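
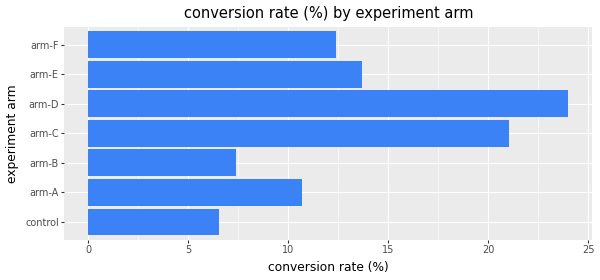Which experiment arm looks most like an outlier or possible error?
arm-D

arm-D ≈ 24; the rest sit between ≈ 6 and ≈ 22.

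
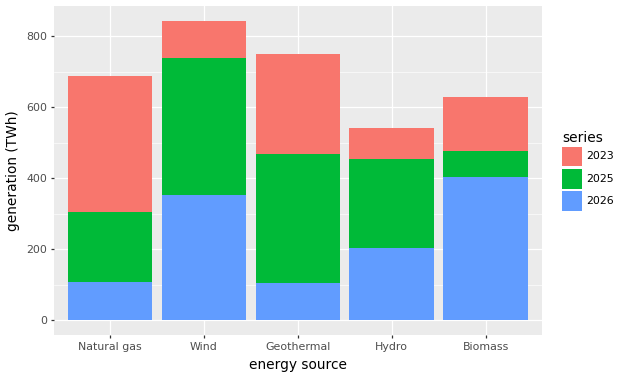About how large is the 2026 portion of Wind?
≈ 400

2026 top ≈ 400, bottom ≈ 0; segment ≈ 400.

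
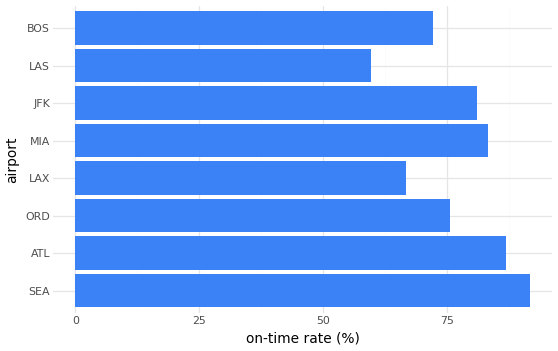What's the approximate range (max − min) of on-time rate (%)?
Max SEA ≈ 90, min LAS ≈ 60; range ≈ 30.

≈ 30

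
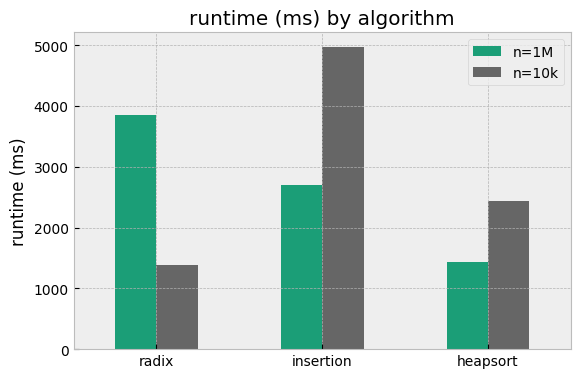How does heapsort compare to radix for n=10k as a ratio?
heapsort ≈ 2500, radix ≈ 1500; 2500/1500 ≈ 1.67.

≈ 1.67×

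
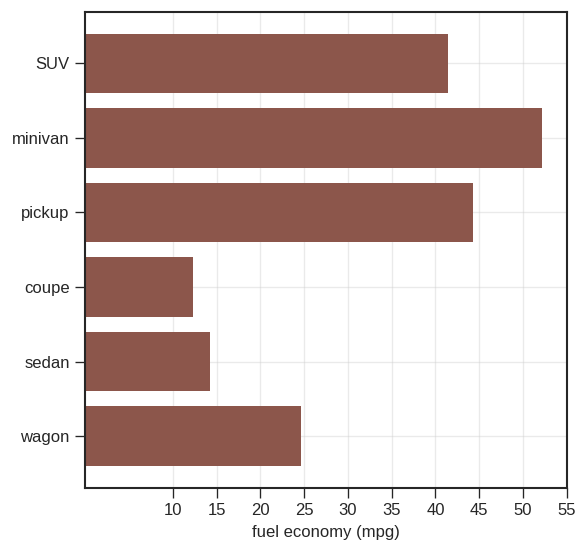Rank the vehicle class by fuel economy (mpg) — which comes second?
pickup

Top 3: minivan ≈ 50, pickup ≈ 45, SUV ≈ 40.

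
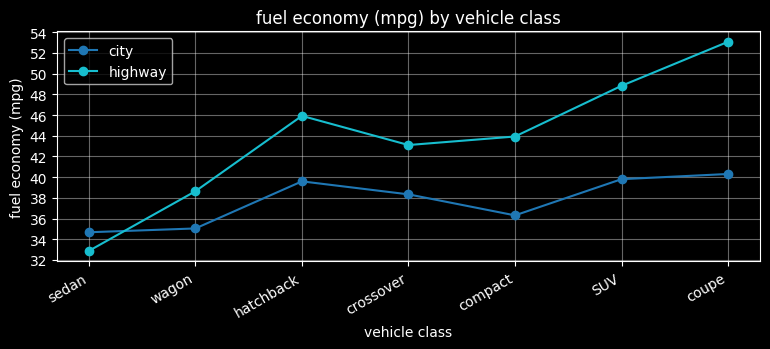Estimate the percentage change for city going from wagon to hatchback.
≈ +11.1%

wagon ≈ 36, hatchback ≈ 40; (40 − 36) / 36 ≈ +11.1%.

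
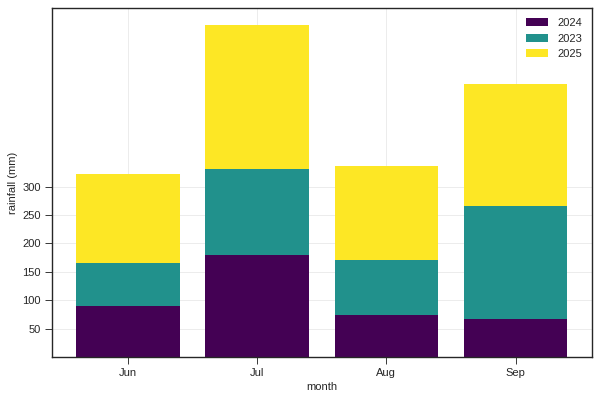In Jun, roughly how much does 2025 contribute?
2025 top ≈ 300, bottom ≈ 150; segment ≈ 150.

≈ 150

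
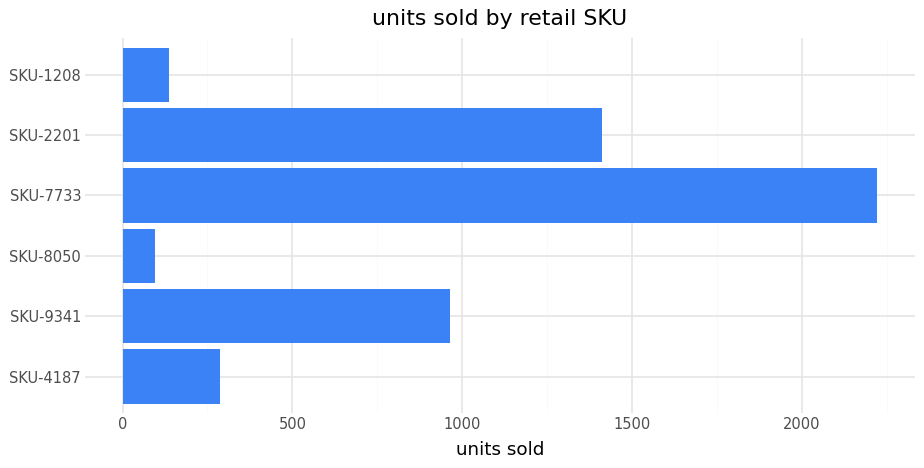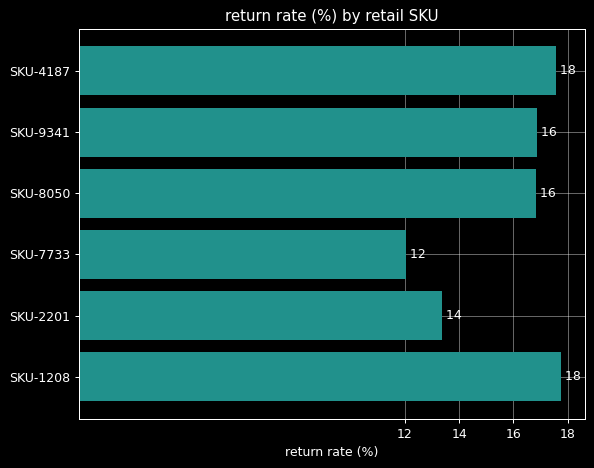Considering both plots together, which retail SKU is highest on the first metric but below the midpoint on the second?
Chart 2 median return rate (%) ≈ 16; below-median retail SKUs: SKU-8050, SKU-7733, SKU-2201. Among those, SKU-7733 has the highest units sold (≈ 2000).

SKU-7733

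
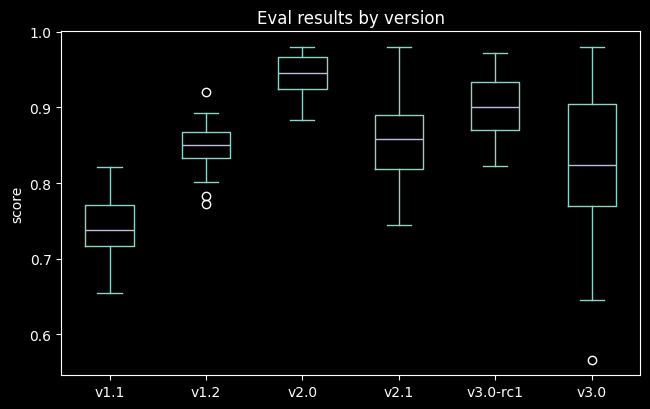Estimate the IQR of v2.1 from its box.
Q3 ≈ 0.90, Q1 ≈ 0.82; IQR ≈ 0.08.

≈ 0.08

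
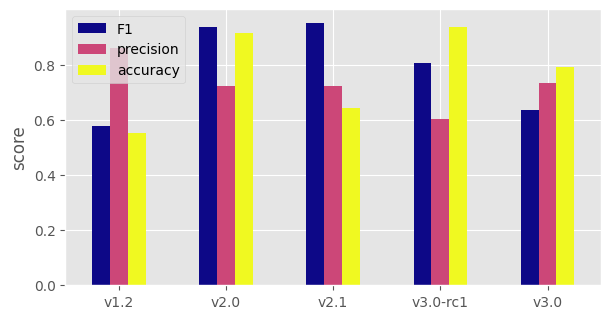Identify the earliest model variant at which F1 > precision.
v1.2: F1 ≈ 0.6 vs precision ≈ 0.9 (not yet); v2.0: F1 ≈ 0.9 vs precision ≈ 0.7 (first crossover).

v2.0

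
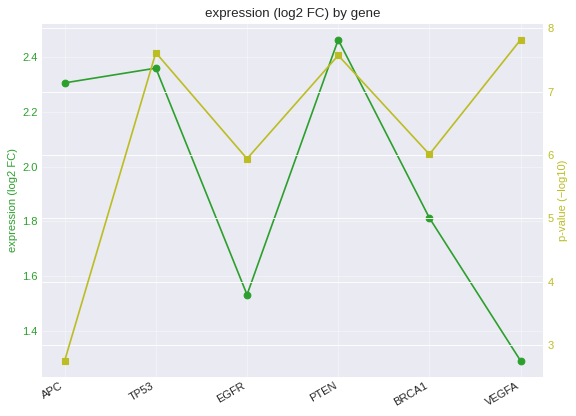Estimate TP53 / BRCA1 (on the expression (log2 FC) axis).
≈ 1.33×

TP53 ≈ 2.4, BRCA1 ≈ 1.8; 2.4/1.8 ≈ 1.33.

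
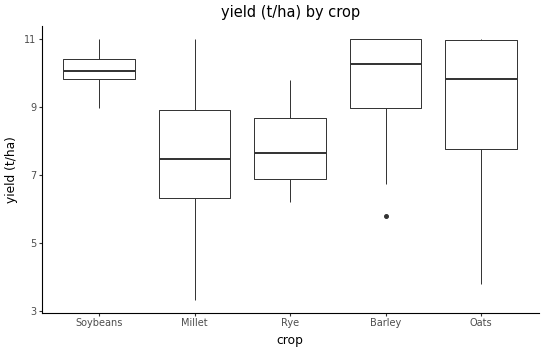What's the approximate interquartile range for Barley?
Q3 ≈ 11.0, Q1 ≈ 9.0; IQR ≈ 2.0.

≈ 2.0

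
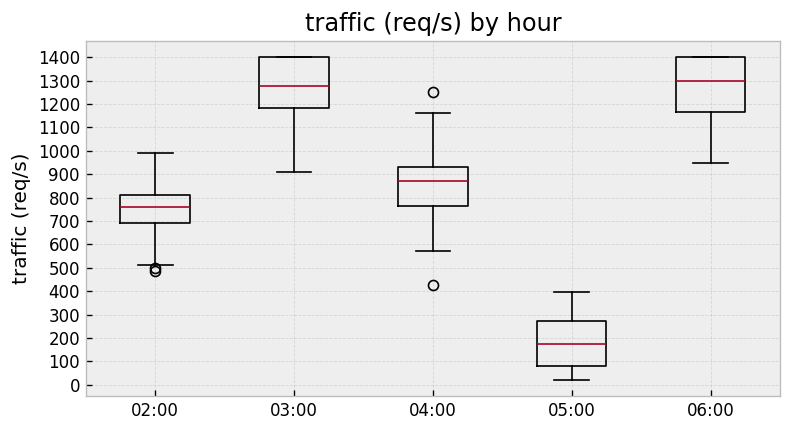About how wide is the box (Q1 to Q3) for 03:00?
Q3 ≈ 1400, Q1 ≈ 1200; IQR ≈ 200.

≈ 200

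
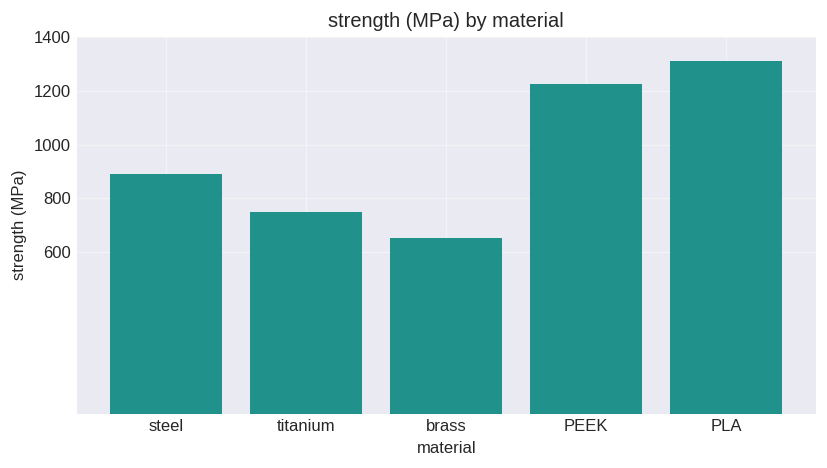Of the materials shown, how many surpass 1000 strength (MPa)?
2

Above 1000: PEEK, PLA.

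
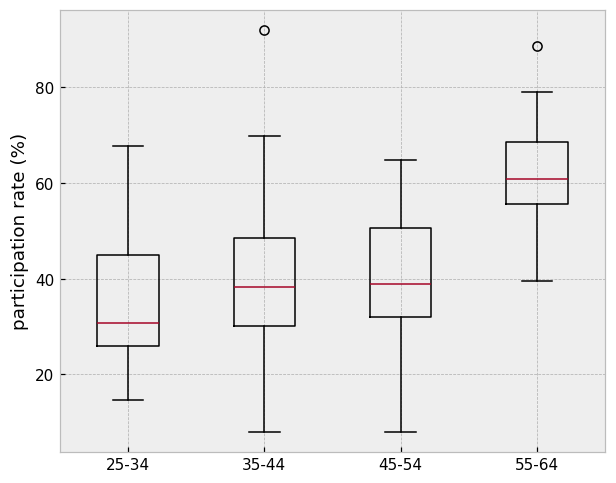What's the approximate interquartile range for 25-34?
Q3 ≈ 45, Q1 ≈ 25; IQR ≈ 20.

≈ 20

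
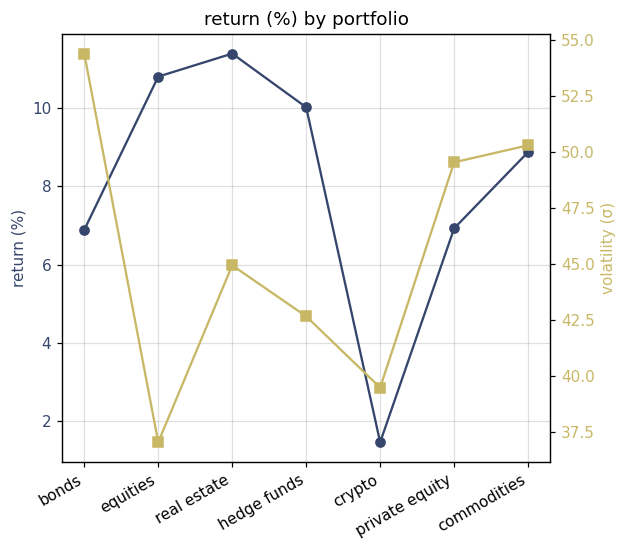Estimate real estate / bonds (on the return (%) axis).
≈ 1.57×

real estate ≈ 11, bonds ≈ 7; 11/7 ≈ 1.57.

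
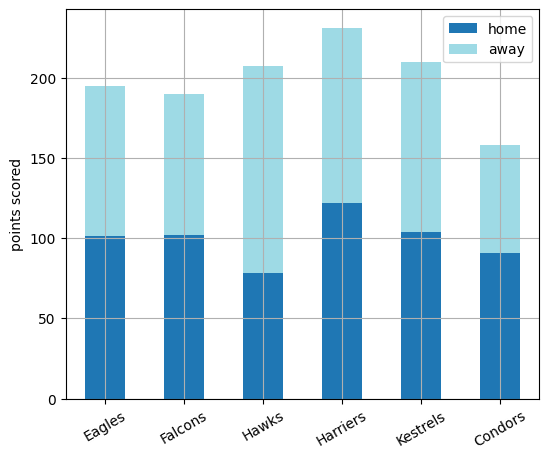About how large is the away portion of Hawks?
≈ 120

away top ≈ 200, bottom ≈ 80; segment ≈ 120.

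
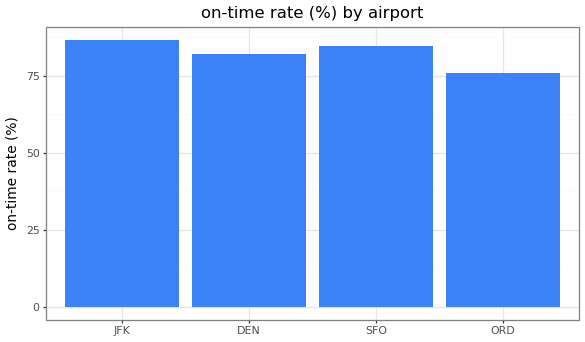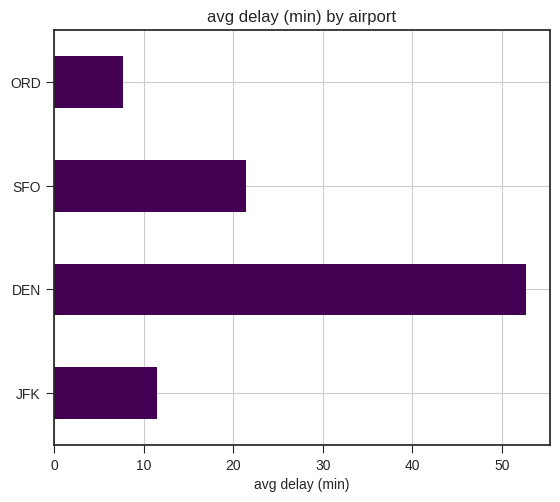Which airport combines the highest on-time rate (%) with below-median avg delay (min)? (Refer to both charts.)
Chart 2 median avg delay (min) ≈ 15; below-median airports: JFK, ORD. Among those, JFK has the highest on-time rate (%) (≈ 90).

JFK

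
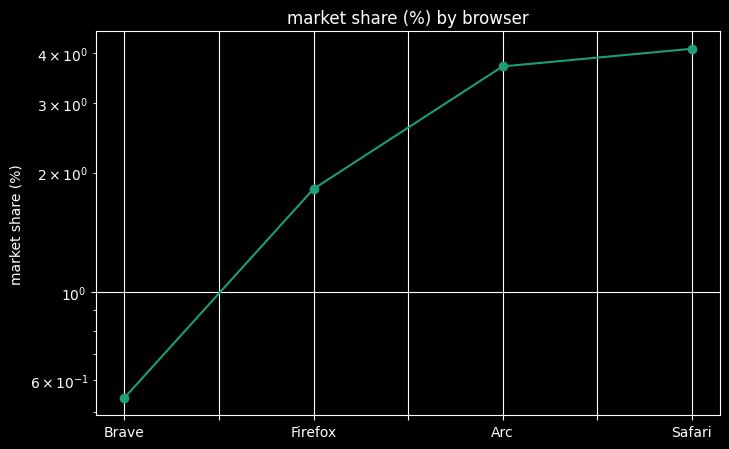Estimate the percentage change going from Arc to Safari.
Arc ≈ 3.5, Safari ≈ 4.0; (4.0 − 3.5) / 3.5 ≈ +14.3%.

≈ +14.3%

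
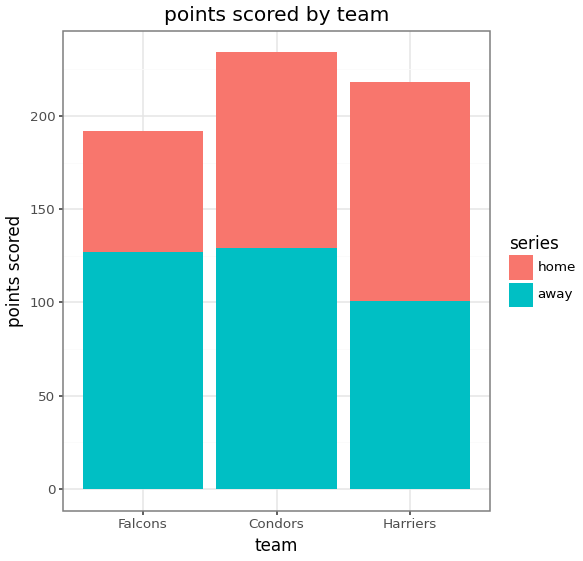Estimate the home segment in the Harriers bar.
≈ 120

home top ≈ 220, bottom ≈ 100; segment ≈ 120.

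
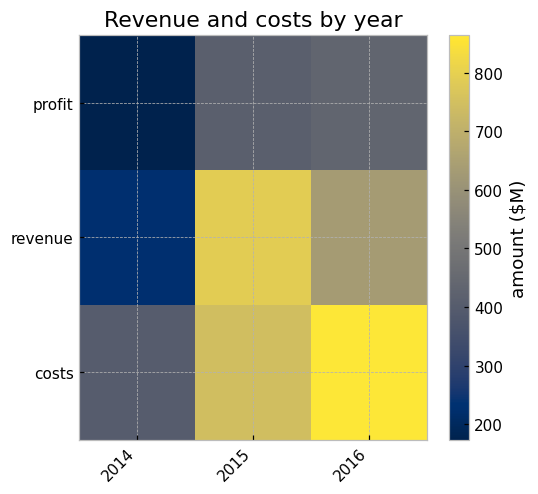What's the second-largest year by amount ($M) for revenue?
2016

Top 3 for revenue: 2015 ≈ 800, 2016 ≈ 600, 2014 ≈ 200.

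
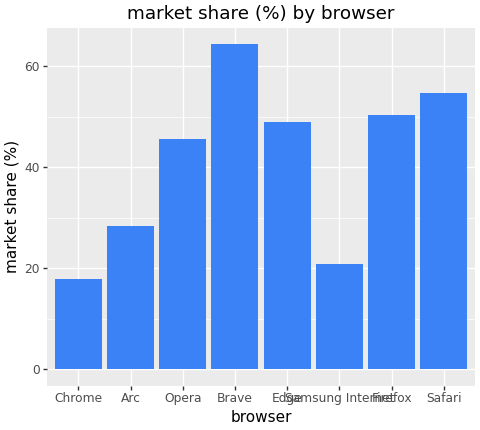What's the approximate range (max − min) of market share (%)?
≈ 40

Max Brave ≈ 60, min Chrome ≈ 20; range ≈ 40.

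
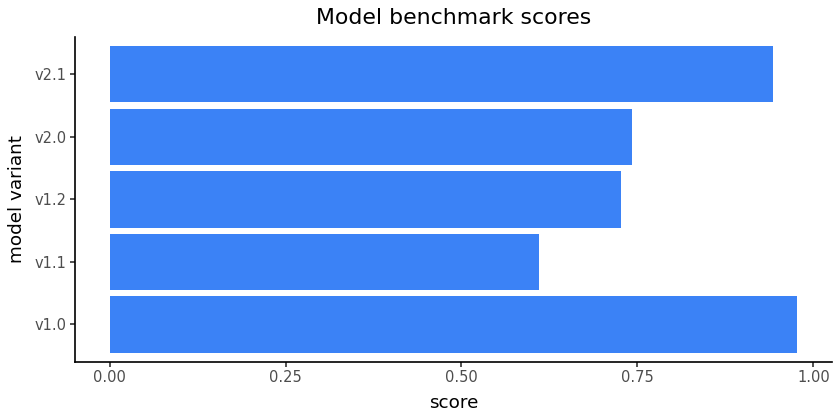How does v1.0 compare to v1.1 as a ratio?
v1.0 ≈ 1.0, v1.1 ≈ 0.6; 1.0/0.6 ≈ 1.67.

≈ 1.67×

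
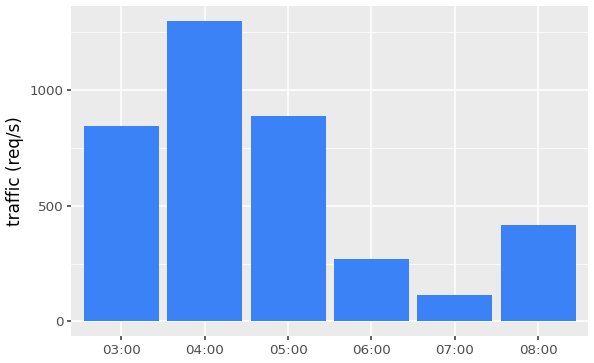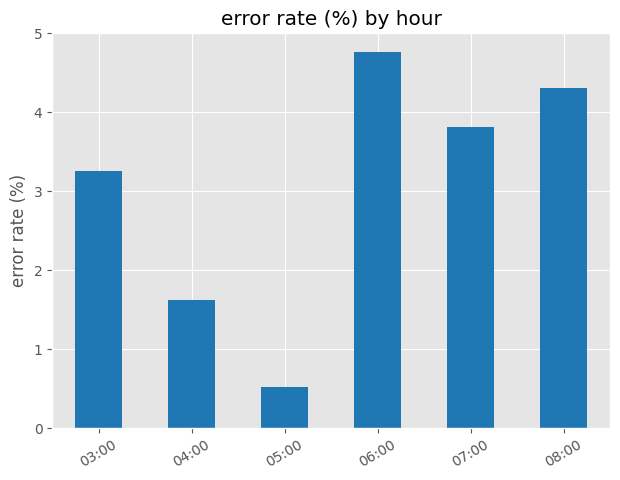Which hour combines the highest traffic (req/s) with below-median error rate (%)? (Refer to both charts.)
Chart 2 median error rate (%) ≈ 3.5; below-median hours: 03:00, 04:00, 05:00. Among those, 04:00 has the highest traffic (req/s) (≈ 1200).

04:00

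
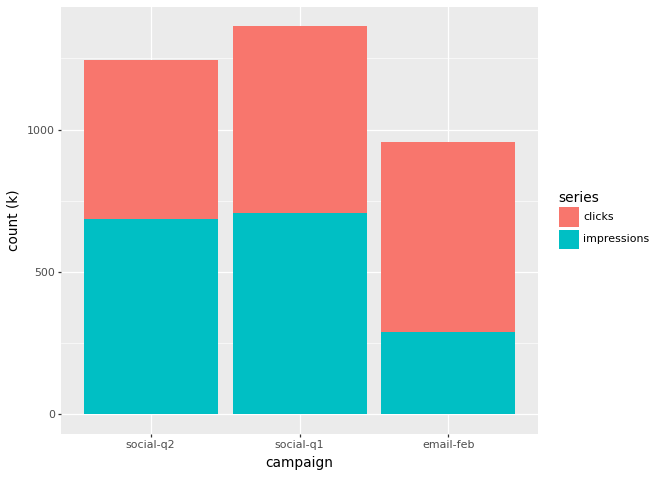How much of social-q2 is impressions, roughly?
impressions top ≈ 600, bottom ≈ 0; segment ≈ 600.

≈ 600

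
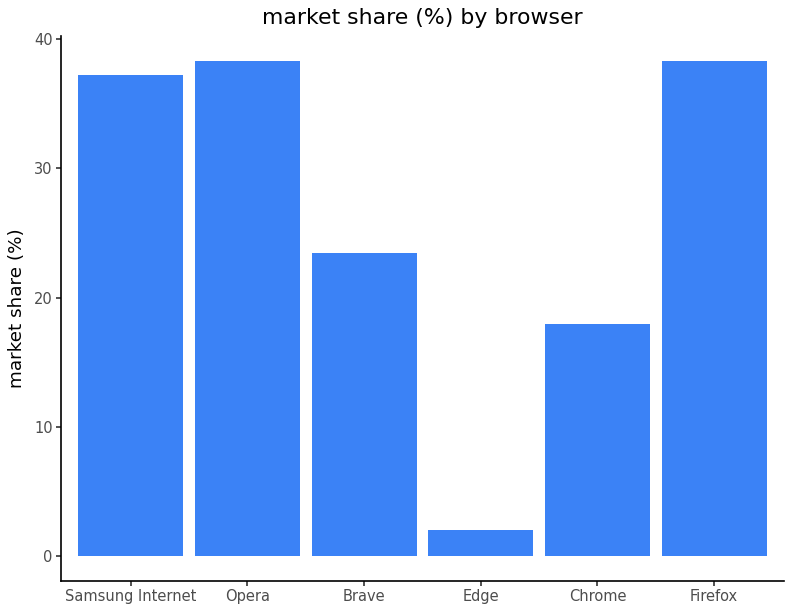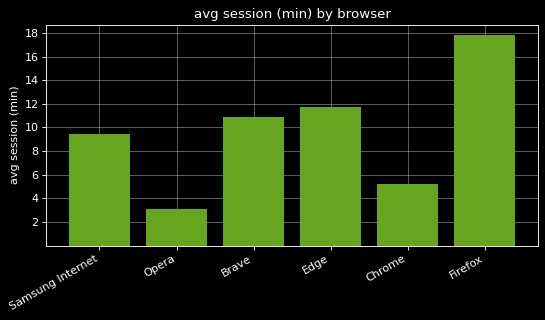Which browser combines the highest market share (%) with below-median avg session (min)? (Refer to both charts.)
Opera

Chart 2 median avg session (min) ≈ 10; below-median browsers: Samsung Internet, Opera, Chrome. Among those, Opera has the highest market share (%) (≈ 40).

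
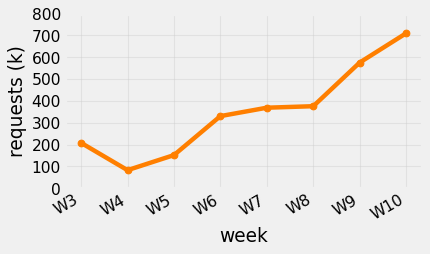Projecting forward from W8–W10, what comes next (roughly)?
≈ 850

Last three: 400, 600, 700 → slope ≈ 150/step → next ≈ 850.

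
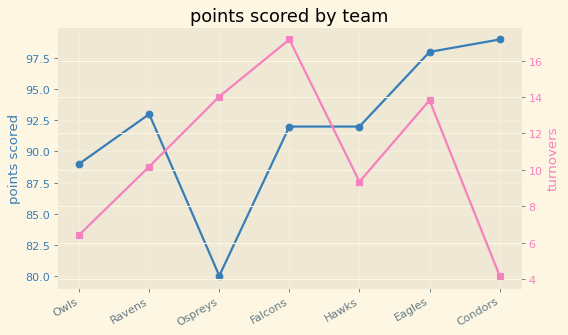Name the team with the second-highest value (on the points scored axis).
Top 3 (on the points scored axis): Condors ≈ 100, Eagles ≈ 98, Ravens ≈ 92.

Eagles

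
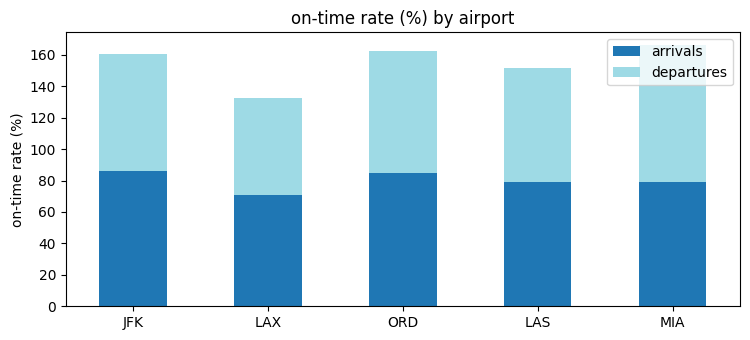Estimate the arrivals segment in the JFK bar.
≈ 80

arrivals top ≈ 80, bottom ≈ 0; segment ≈ 80.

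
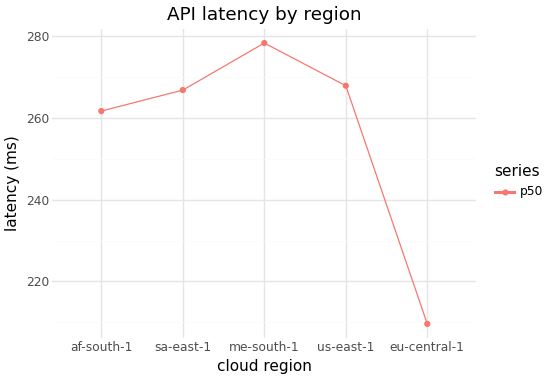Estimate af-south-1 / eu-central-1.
≈ 1.24×

af-south-1 ≈ 260, eu-central-1 ≈ 210; 260/210 ≈ 1.24.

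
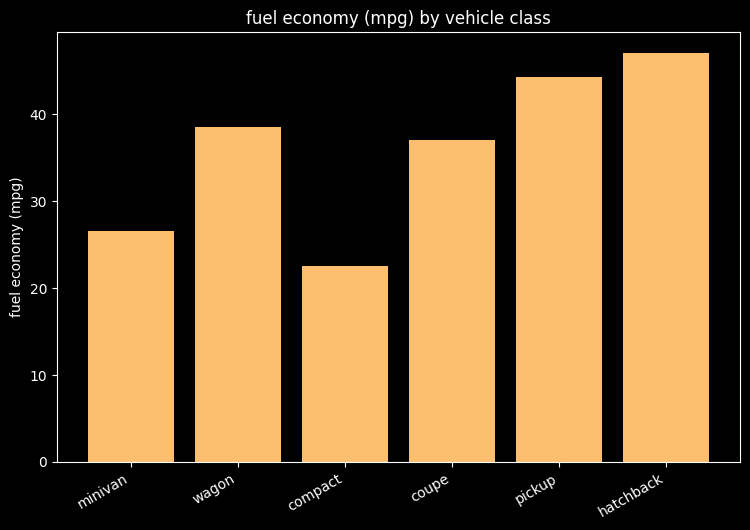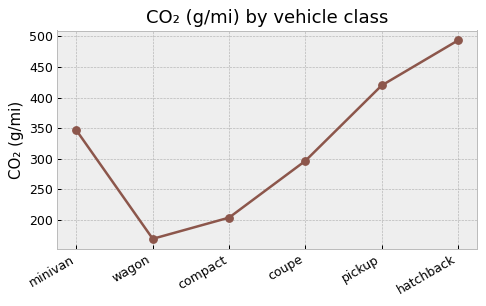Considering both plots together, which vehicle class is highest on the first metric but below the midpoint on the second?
wagon

Chart 2 median CO₂ (g/mi) ≈ 300; below-median vehicle classes: wagon, compact, coupe. Among those, wagon has the highest fuel economy (mpg) (≈ 40).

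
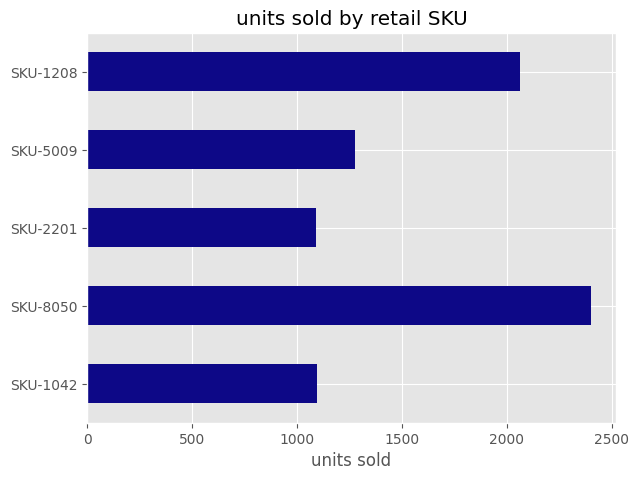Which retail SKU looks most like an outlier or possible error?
SKU-8050

SKU-8050 ≈ 2400; the rest sit between ≈ 1000 and ≈ 2000.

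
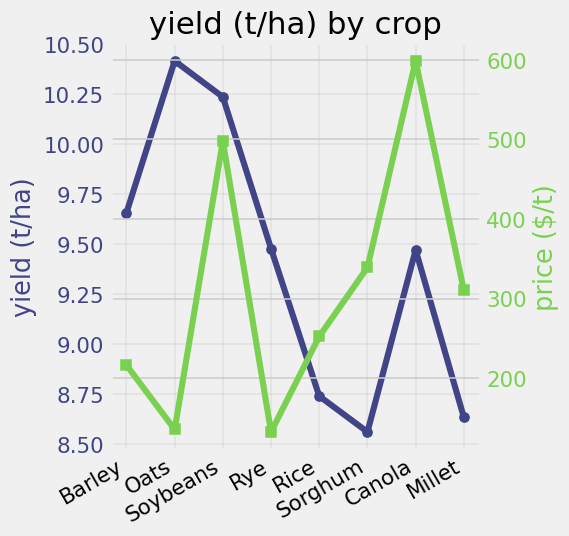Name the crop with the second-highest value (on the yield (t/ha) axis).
Soybeans

Top 3 (on the yield (t/ha) axis): Oats ≈ 10.4, Soybeans ≈ 10.2, Barley ≈ 9.6.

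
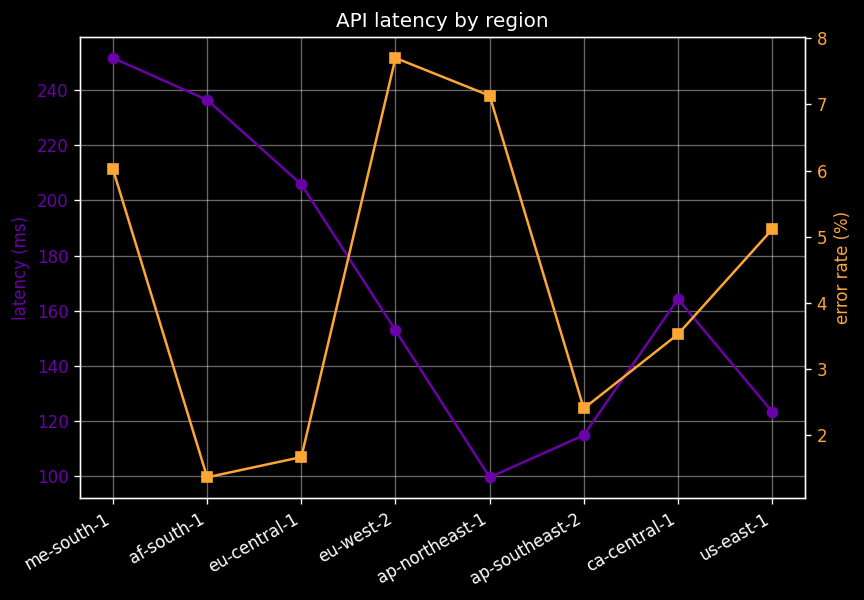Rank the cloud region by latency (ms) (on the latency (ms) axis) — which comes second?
Top 3 (on the latency (ms) axis): me-south-1 ≈ 260, af-south-1 ≈ 240, eu-central-1 ≈ 200.

af-south-1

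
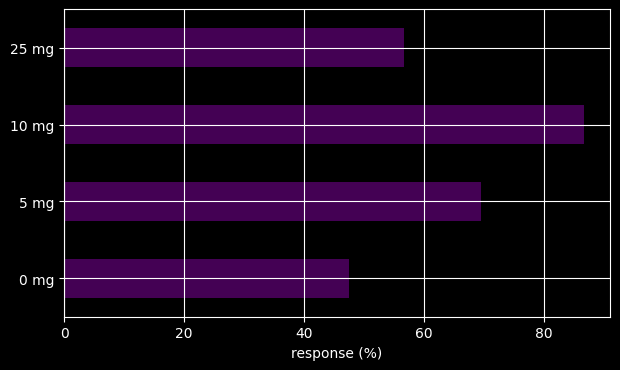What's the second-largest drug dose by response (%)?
Top 3: 10 mg ≈ 90, 5 mg ≈ 70, 25 mg ≈ 60.

5 mg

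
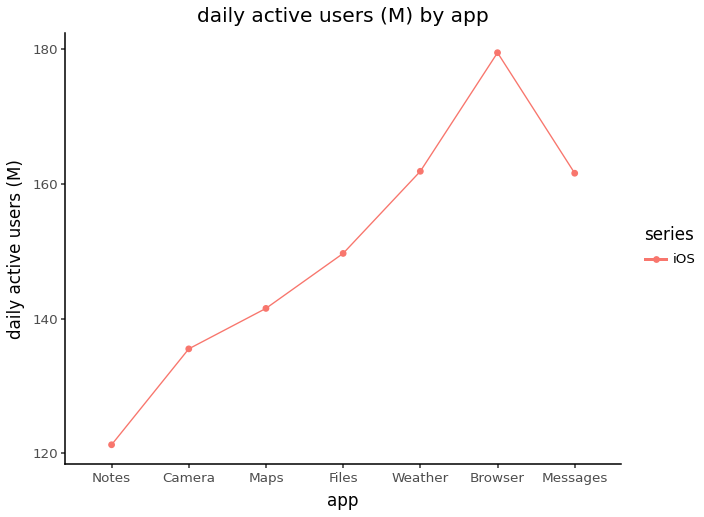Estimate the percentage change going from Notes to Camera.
≈ +12.5%

Notes ≈ 120, Camera ≈ 135; (135 − 120) / 120 ≈ +12.5%.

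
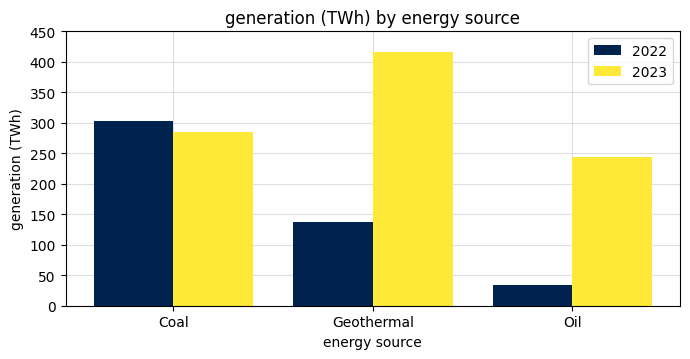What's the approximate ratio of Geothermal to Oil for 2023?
≈ 1.6×

Geothermal ≈ 400, Oil ≈ 250; 400/250 ≈ 1.6.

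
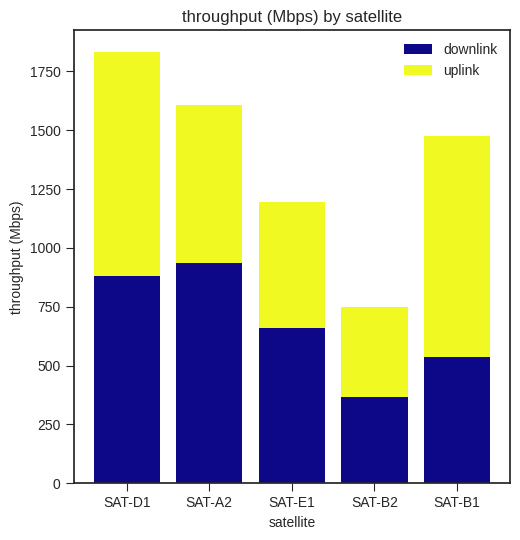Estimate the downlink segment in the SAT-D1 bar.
downlink top ≈ 800, bottom ≈ 0; segment ≈ 800.

≈ 800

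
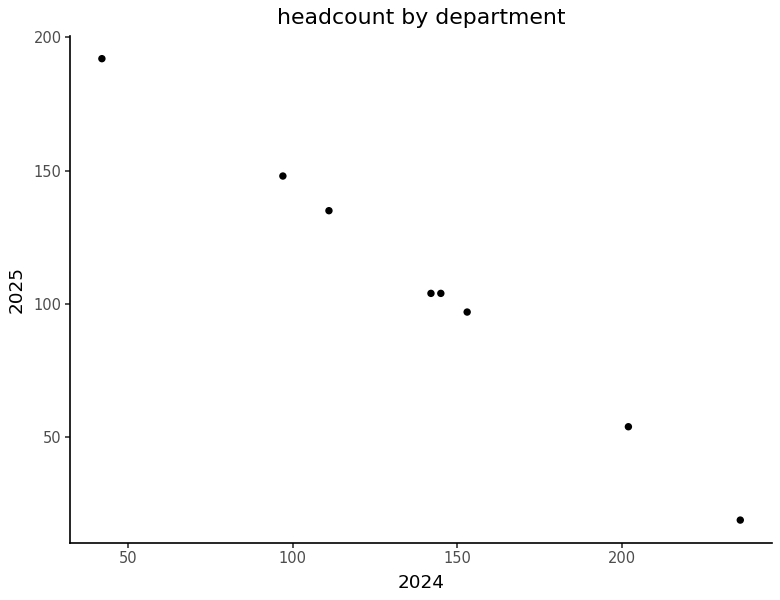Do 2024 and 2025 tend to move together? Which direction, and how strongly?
negative, strong

Points are negatively correlated; strong (|r| ≈ 1.0).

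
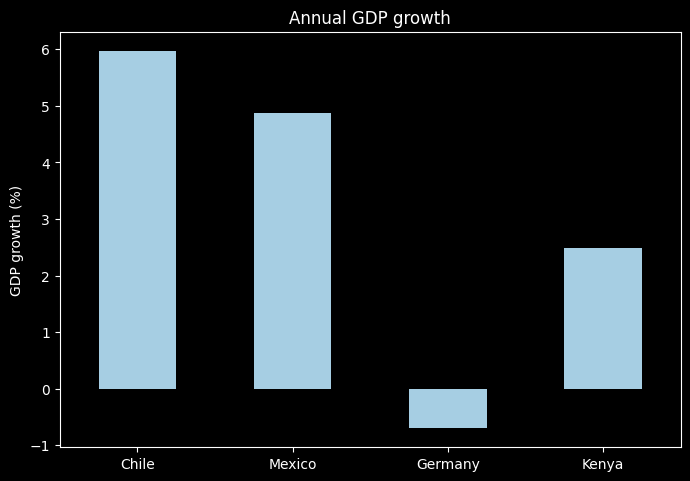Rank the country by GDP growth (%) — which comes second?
Mexico

Top 3: Chile ≈ 6, Mexico ≈ 5, Kenya ≈ 2.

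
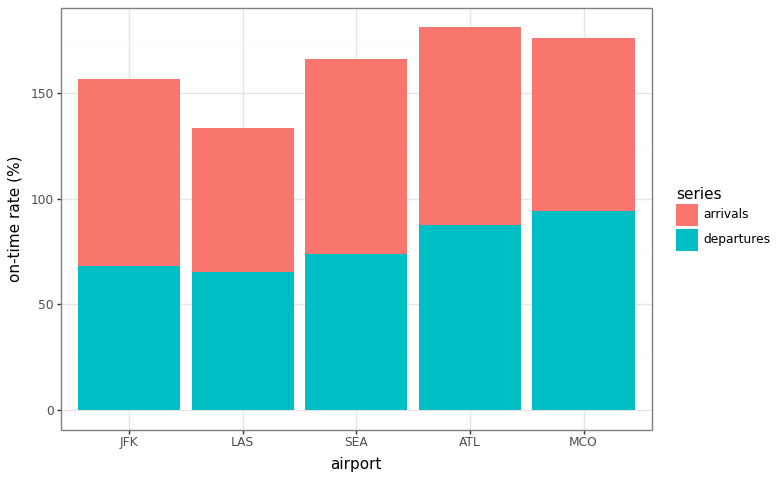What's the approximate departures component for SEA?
departures top ≈ 80, bottom ≈ 0; segment ≈ 80.

≈ 80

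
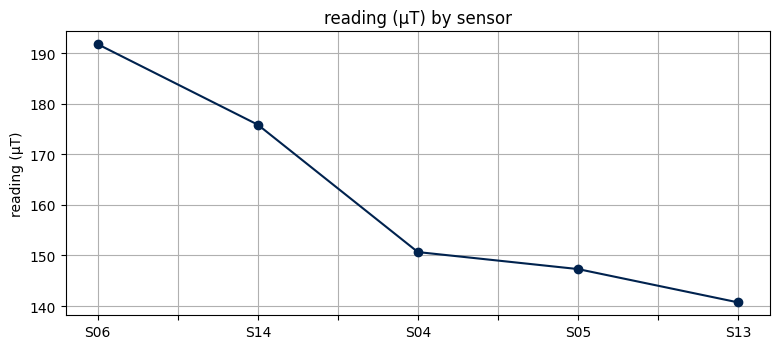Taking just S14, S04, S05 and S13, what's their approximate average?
≈ 152

(175 + 150 + 145 + 140) / 4 ≈ 152.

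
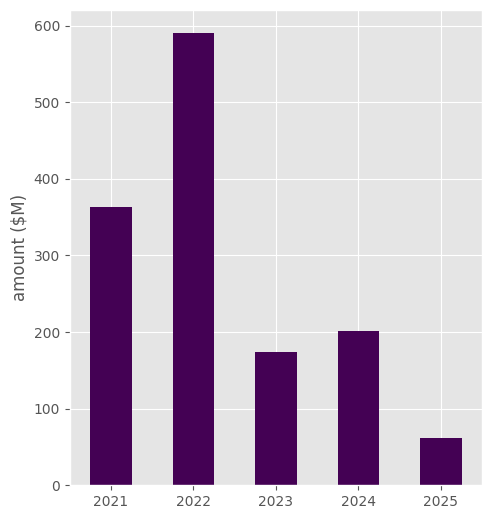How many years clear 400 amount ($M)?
Above 400: 2022.

1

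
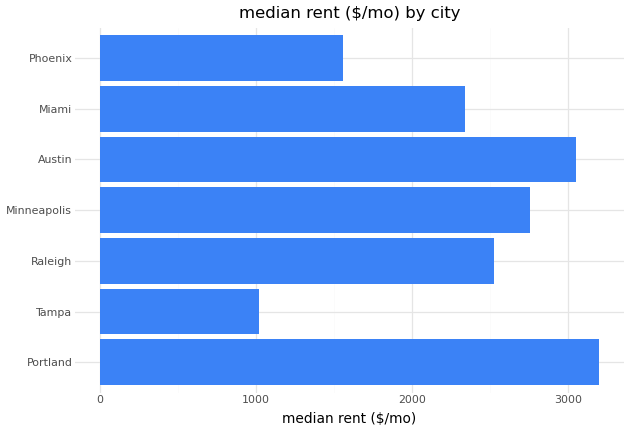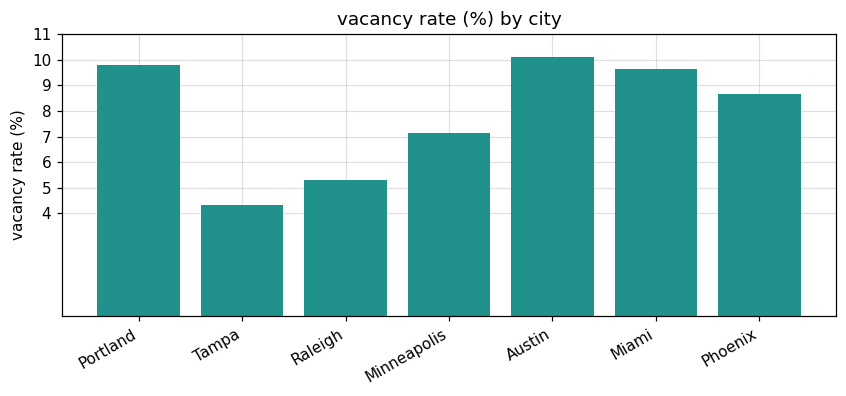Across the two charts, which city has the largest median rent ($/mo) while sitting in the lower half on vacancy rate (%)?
Chart 2 median vacancy rate (%) ≈ 9; below-median cities: Tampa, Raleigh, Minneapolis. Among those, Minneapolis has the highest median rent ($/mo) (≈ 3000).

Minneapolis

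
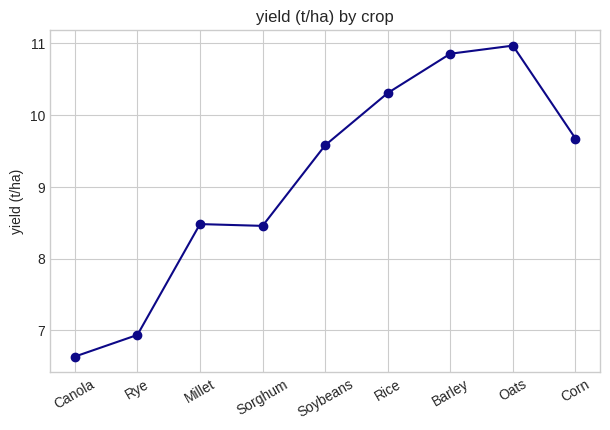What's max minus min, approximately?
Max Oats ≈ 11.0, min Canola ≈ 6.5; range ≈ 4.5.

≈ 4.5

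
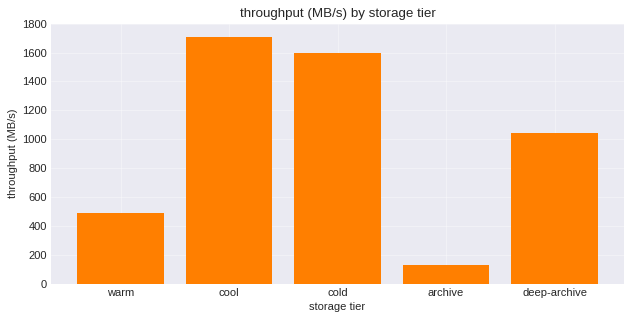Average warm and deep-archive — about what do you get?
≈ 700

(400 + 1000) / 2 ≈ 700.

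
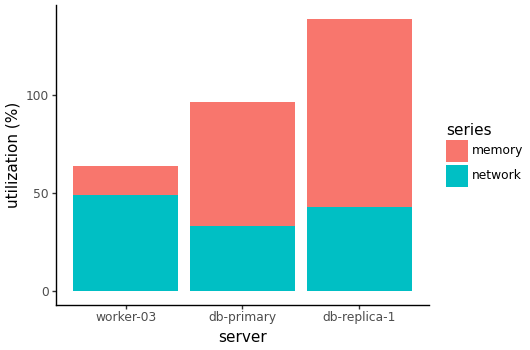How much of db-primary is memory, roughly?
memory top ≈ 100, bottom ≈ 40; segment ≈ 60.

≈ 60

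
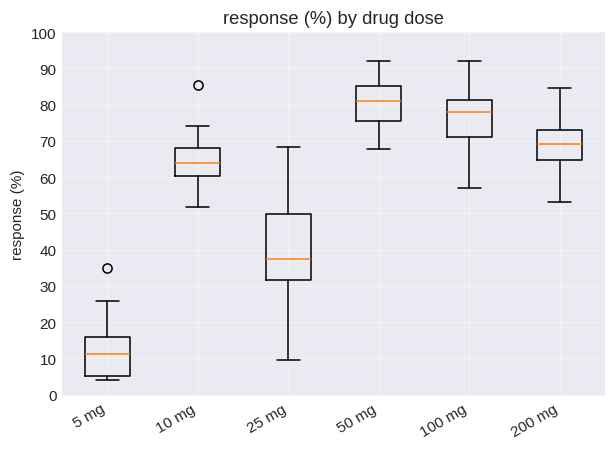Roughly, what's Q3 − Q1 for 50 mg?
Q3 ≈ 90, Q1 ≈ 80; IQR ≈ 10.

≈ 10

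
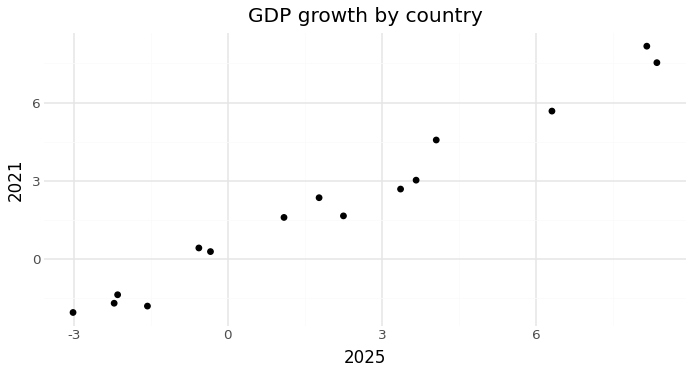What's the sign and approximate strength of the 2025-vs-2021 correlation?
positive, strong

Points are positively correlated; strong (|r| ≈ 1.0).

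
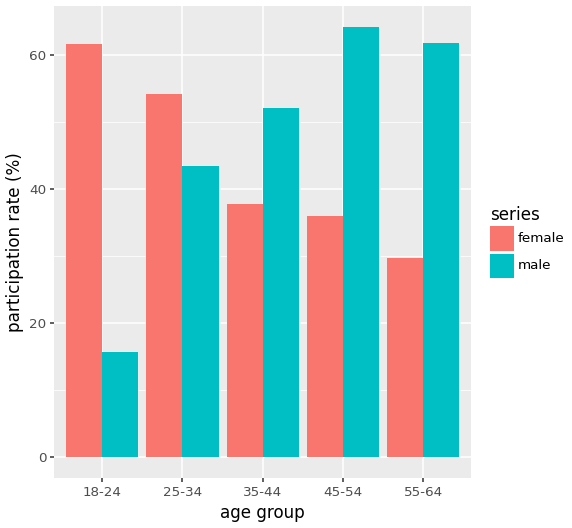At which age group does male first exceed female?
35-44

25-34: male ≈ 40 vs female ≈ 50 (not yet); 35-44: male ≈ 50 vs female ≈ 40 (first crossover).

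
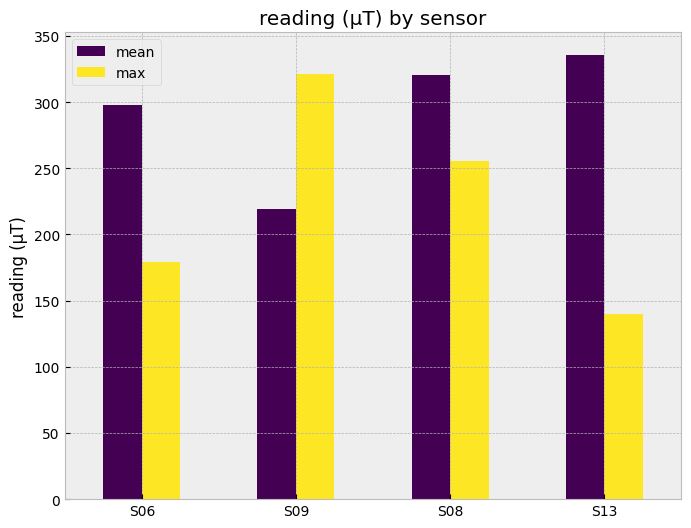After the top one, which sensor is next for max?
Top 3 for max: S09 ≈ 300, S08 ≈ 250, S06 ≈ 200.

S08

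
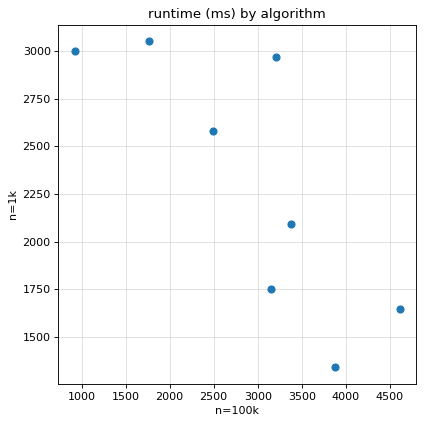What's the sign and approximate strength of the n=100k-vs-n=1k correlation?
negative, strong

Points are negatively correlated; strong (|r| ≈ 0.8).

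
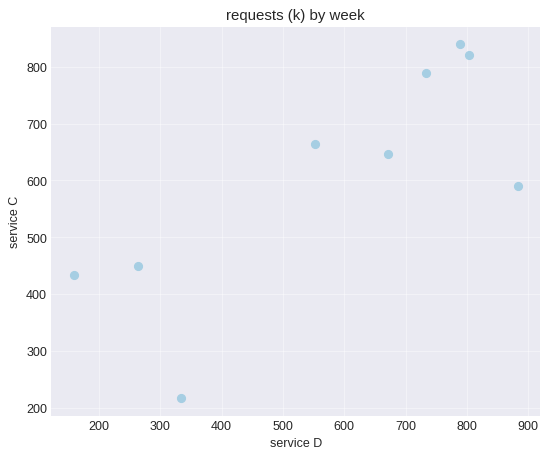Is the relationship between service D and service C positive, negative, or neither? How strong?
Points are positively correlated; strong (|r| ≈ 0.8).

positive, strong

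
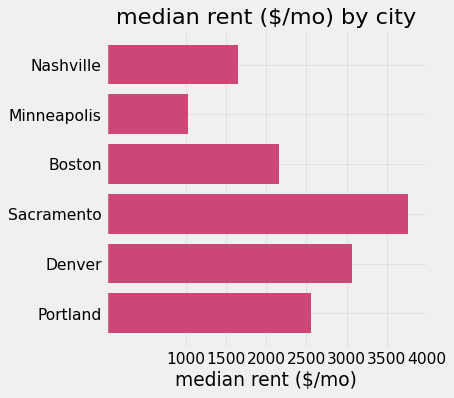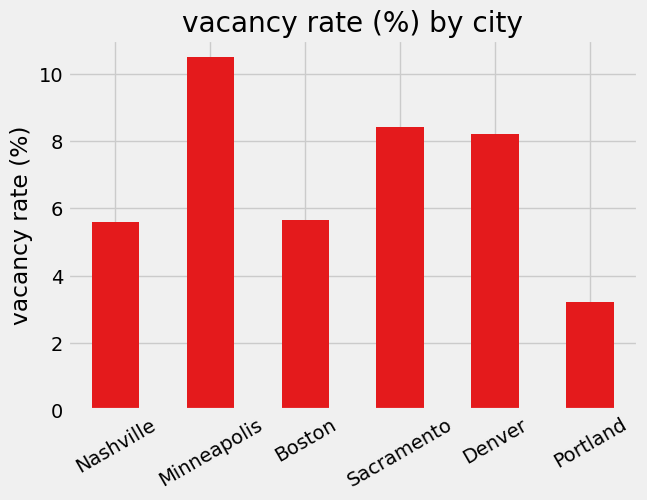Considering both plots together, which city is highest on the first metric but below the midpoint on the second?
Portland

Chart 2 median vacancy rate (%) ≈ 7; below-median cities: Nashville, Boston, Portland. Among those, Portland has the highest median rent ($/mo) (≈ 2500).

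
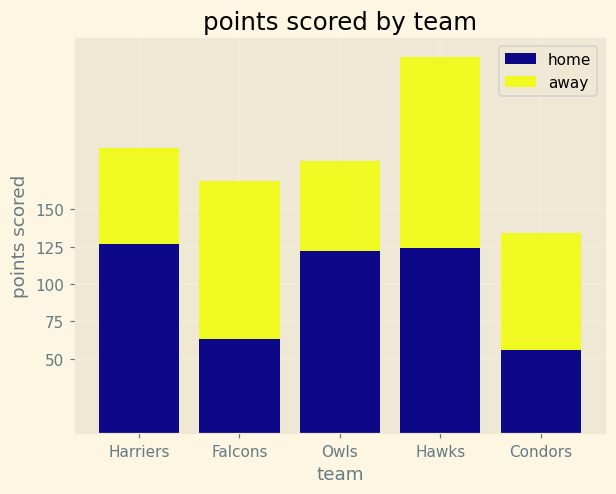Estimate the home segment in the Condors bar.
≈ 50

home top ≈ 50, bottom ≈ 0; segment ≈ 50.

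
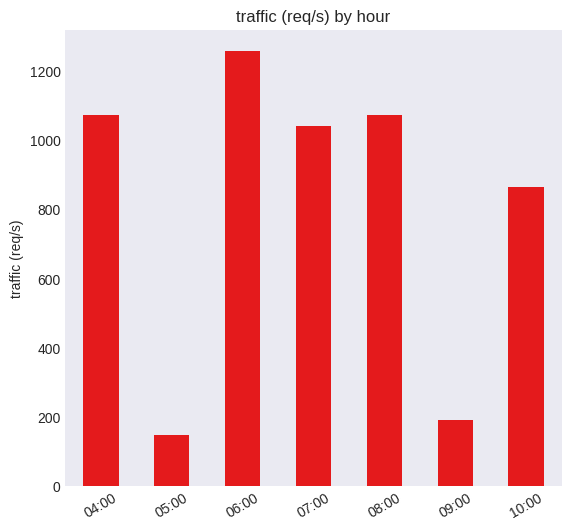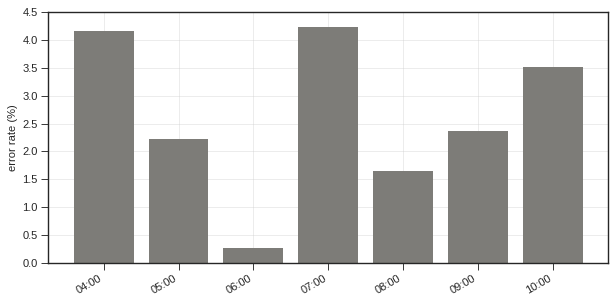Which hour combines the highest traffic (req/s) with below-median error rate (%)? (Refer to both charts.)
06:00

Chart 2 median error rate (%) ≈ 2.5; below-median hours: 05:00, 06:00, 08:00. Among those, 06:00 has the highest traffic (req/s) (≈ 1200).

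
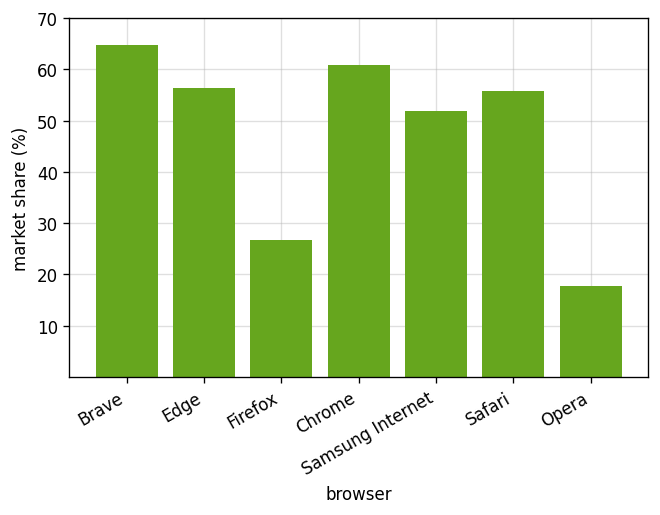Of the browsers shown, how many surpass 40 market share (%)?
Above 40: Brave, Edge, Chrome, Samsung Internet, Safari.

5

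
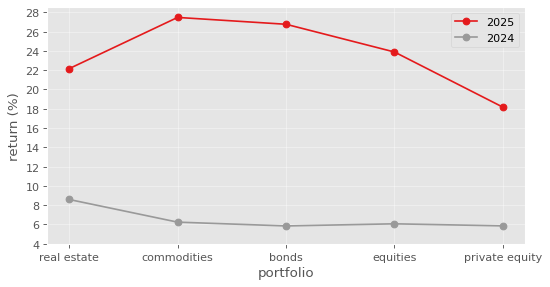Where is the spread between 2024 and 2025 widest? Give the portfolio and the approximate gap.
commodities: 2024 ≈ 6, 2025 ≈ 28 → gap ≈ 22. Next-largest (bonds) is only ≈ 20.

commodities, ≈ 22 %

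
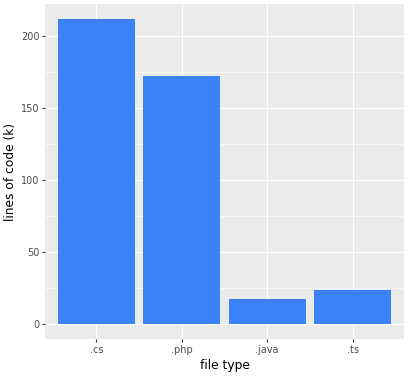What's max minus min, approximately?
≈ 200

Max .cs ≈ 220, min .java ≈ 20; range ≈ 200.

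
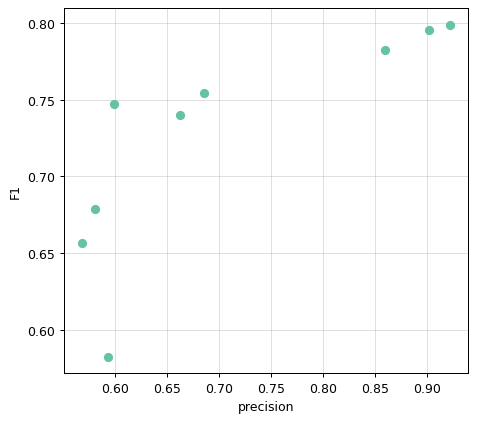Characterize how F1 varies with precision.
Points are positively correlated; strong (|r| ≈ 0.8).

positive, strong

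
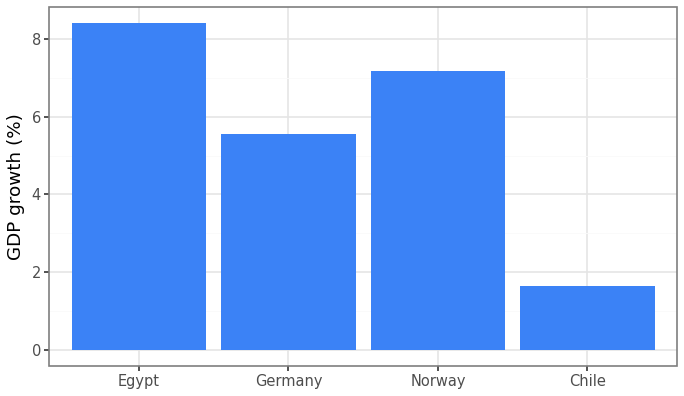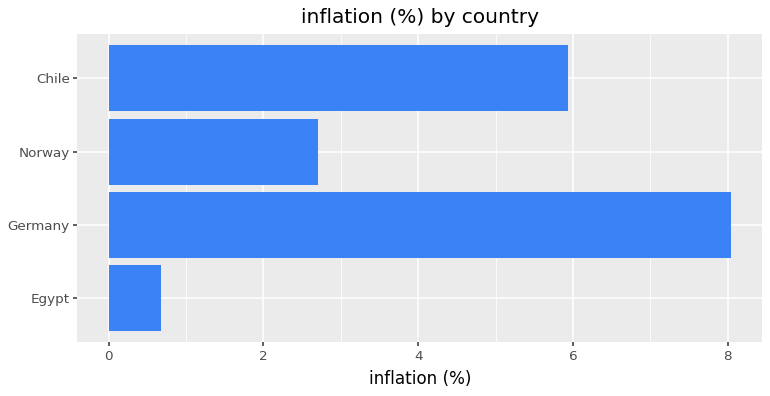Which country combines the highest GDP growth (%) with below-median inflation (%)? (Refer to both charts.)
Chart 2 median inflation (%) ≈ 4; below-median countries: Egypt, Norway. Among those, Egypt has the highest GDP growth (%) (≈ 8).

Egypt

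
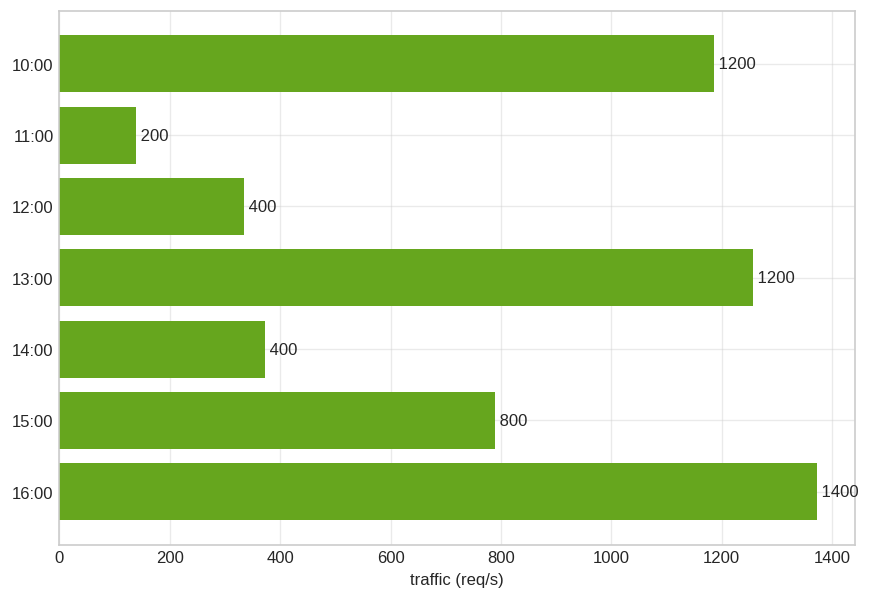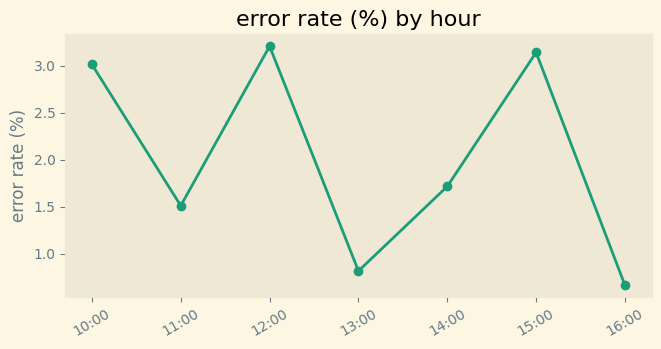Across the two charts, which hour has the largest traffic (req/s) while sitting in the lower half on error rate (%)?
Chart 2 median error rate (%) ≈ 1.5; below-median hours: 11:00, 13:00, 16:00. Among those, 16:00 has the highest traffic (req/s) (≈ 1400).

16:00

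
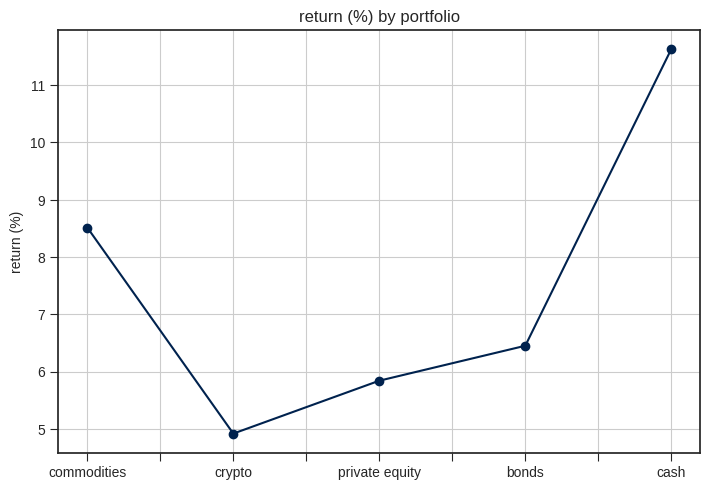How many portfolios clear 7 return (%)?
Above 7: commodities, cash.

2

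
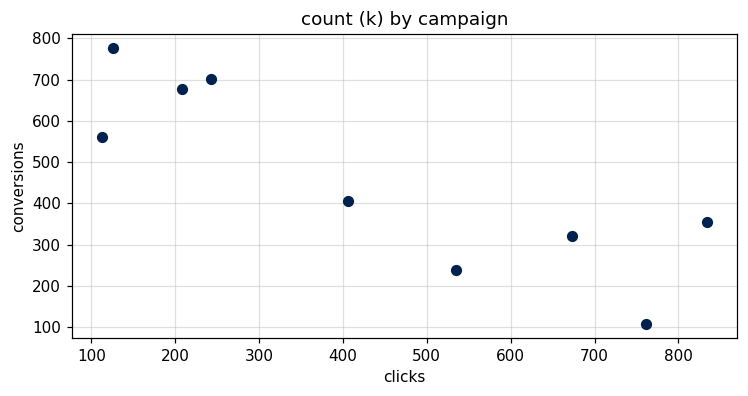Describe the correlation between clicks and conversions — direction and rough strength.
negative, strong

Points are negatively correlated; strong (|r| ≈ 0.9).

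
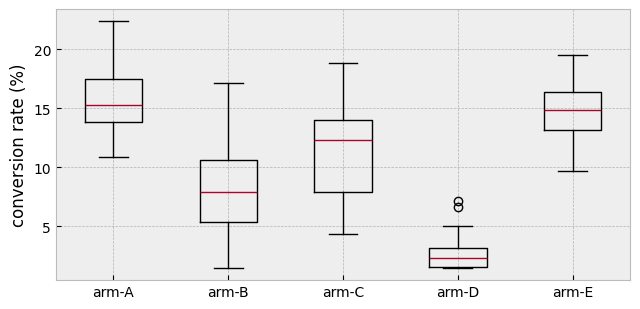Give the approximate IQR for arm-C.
≈ 6

Q3 ≈ 14, Q1 ≈ 8; IQR ≈ 6.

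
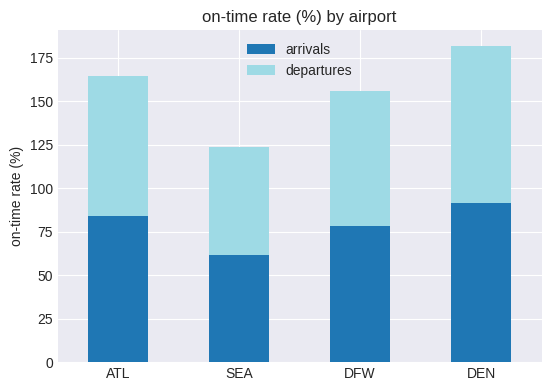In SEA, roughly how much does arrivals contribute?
≈ 60

arrivals top ≈ 60, bottom ≈ 0; segment ≈ 60.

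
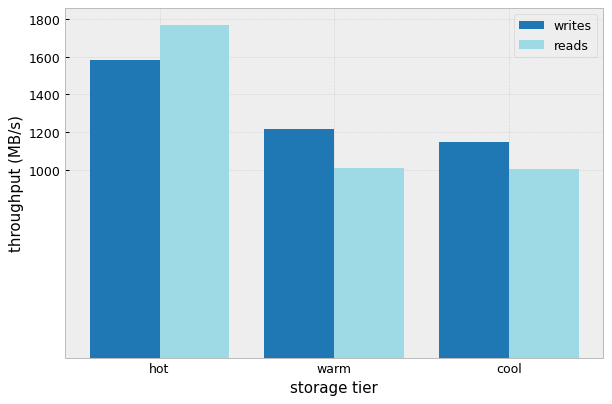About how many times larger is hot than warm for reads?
≈ 1.8×

hot ≈ 1800, warm ≈ 1000; 1800/1000 ≈ 1.8.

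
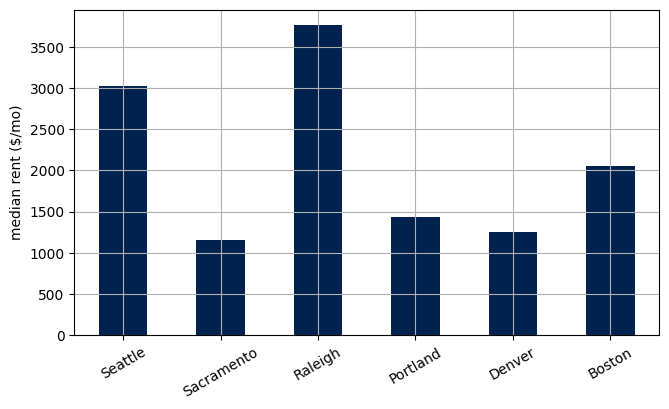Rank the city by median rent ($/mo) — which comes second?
Seattle

Top 3: Raleigh ≈ 4000, Seattle ≈ 3000, Boston ≈ 2000.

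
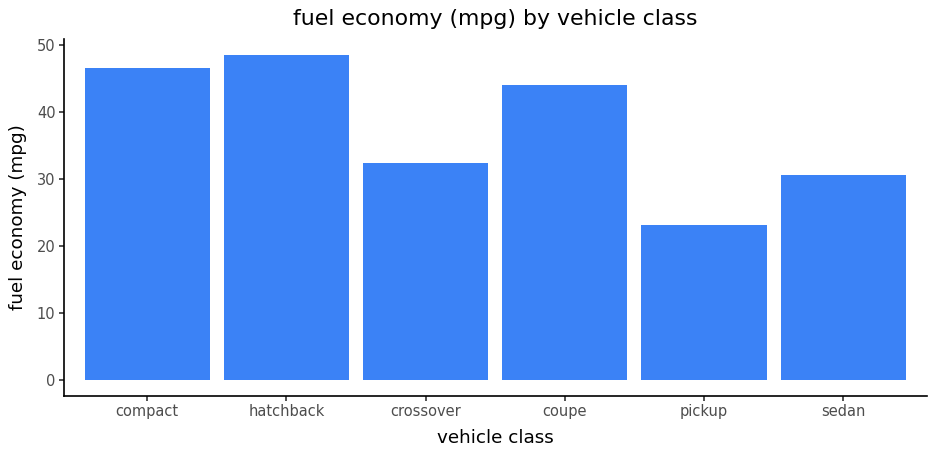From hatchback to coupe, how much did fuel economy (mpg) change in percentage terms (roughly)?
hatchback ≈ 50, coupe ≈ 45; (45 − 50) / 50 ≈ -10%.

≈ -10%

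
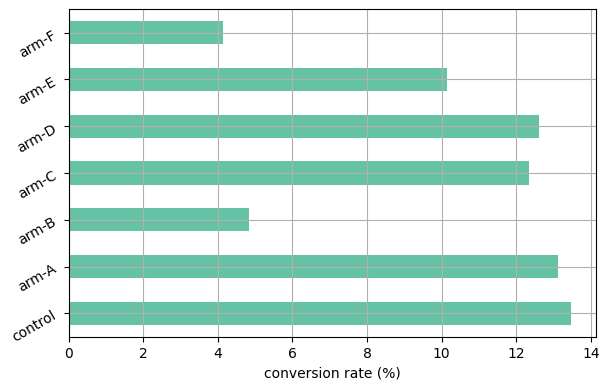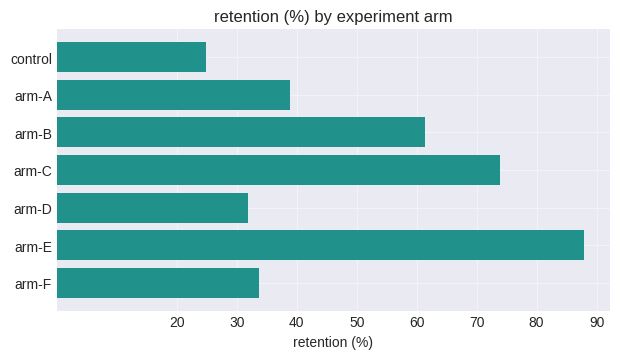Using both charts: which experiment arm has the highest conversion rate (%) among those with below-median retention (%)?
Chart 2 median retention (%) ≈ 40; below-median experiment arms: control, arm-D, arm-F. Among those, control has the highest conversion rate (%) (≈ 14).

control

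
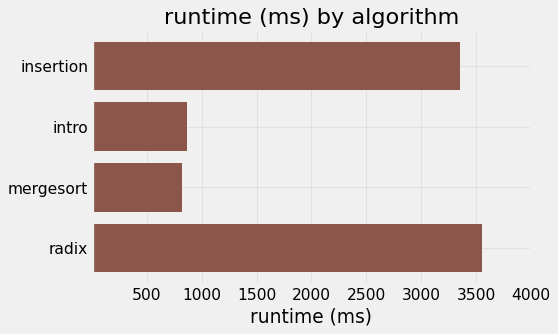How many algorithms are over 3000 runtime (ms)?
2

Above 3000: insertion, radix.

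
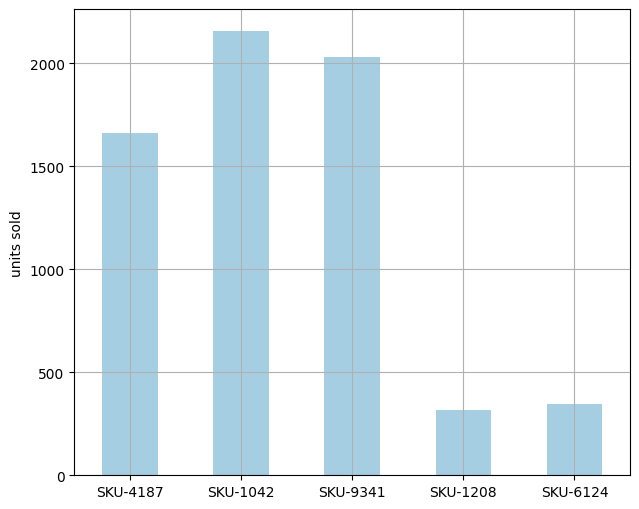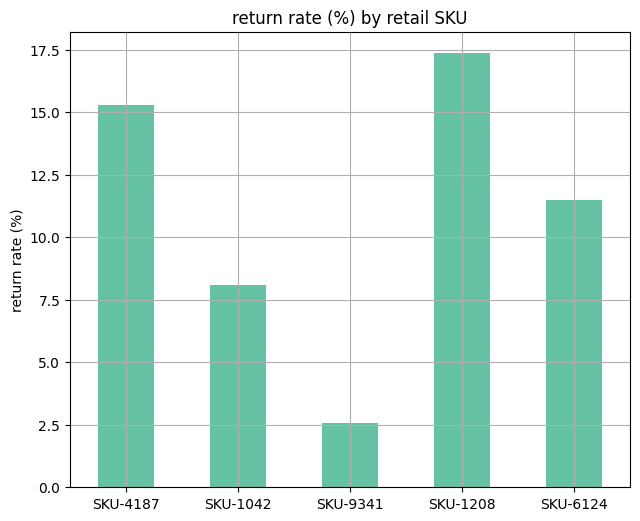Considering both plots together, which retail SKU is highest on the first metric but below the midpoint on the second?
Chart 2 median return rate (%) ≈ 12; below-median retail SKUs: SKU-1042, SKU-9341. Among those, SKU-1042 has the highest units sold (≈ 2200).

SKU-1042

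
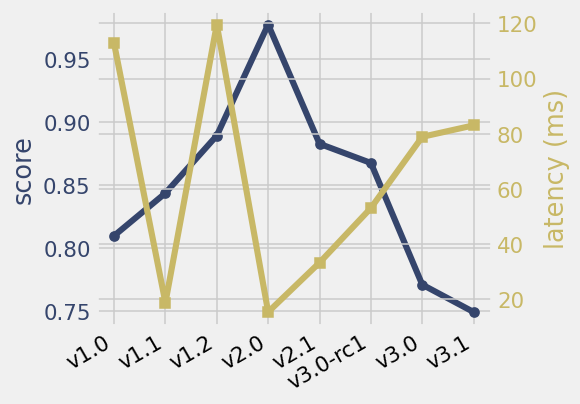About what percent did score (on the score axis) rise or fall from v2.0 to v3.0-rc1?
v2.0 ≈ 0.98, v3.0-rc1 ≈ 0.86; (0.86 − 0.98) / 0.98 ≈ -12.2%.

≈ -12.2%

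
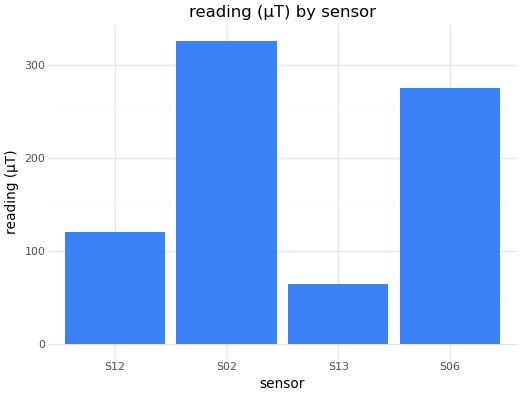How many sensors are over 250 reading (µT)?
Above 250: S02, S06.

2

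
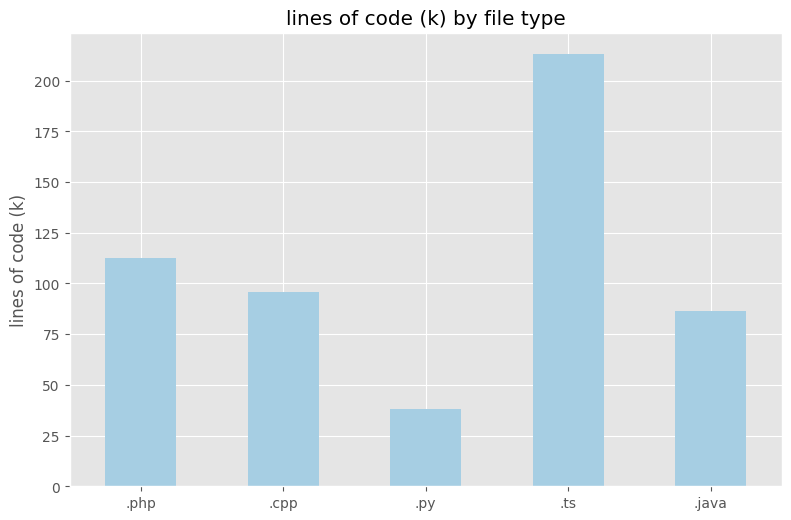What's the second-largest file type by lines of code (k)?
Top 3: .ts ≈ 220, .php ≈ 120, .cpp ≈ 100.

.php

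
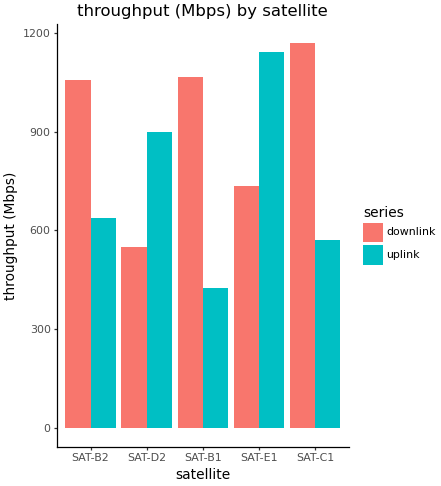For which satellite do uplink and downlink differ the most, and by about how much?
SAT-B1, ≈ 700 Mbps

SAT-B1: uplink ≈ 400, downlink ≈ 1100 → gap ≈ 700. Next-largest (SAT-C1) is only ≈ 600.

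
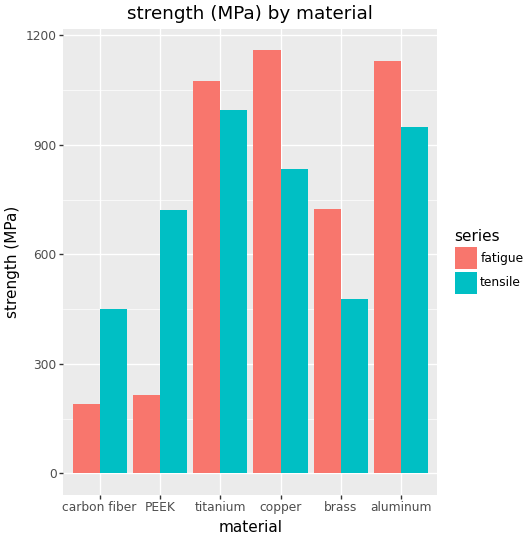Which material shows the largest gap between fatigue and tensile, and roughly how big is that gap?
PEEK, ≈ 500 MPa

PEEK: fatigue ≈ 200, tensile ≈ 700 → gap ≈ 500. Next-largest (copper) is only ≈ 400.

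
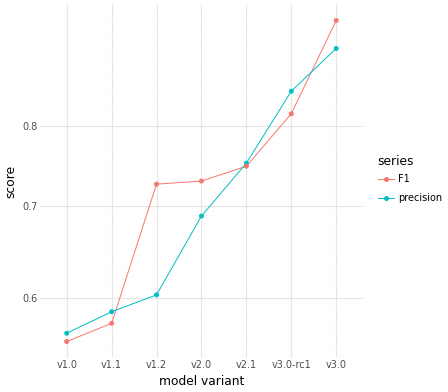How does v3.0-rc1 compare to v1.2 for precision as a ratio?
v3.0-rc1 ≈ 0.85, v1.2 ≈ 0.60; 0.85/0.60 ≈ 1.42.

≈ 1.42×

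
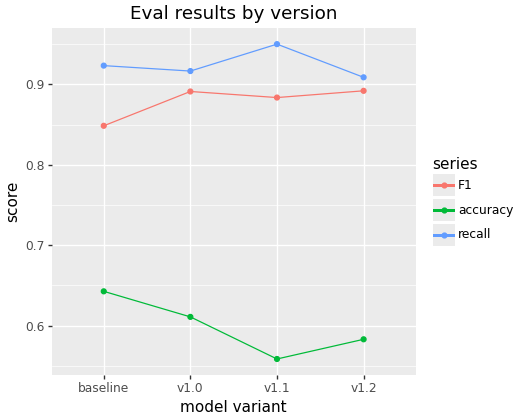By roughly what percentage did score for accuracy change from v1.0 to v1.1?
≈ -8.3%

v1.0 ≈ 0.60, v1.1 ≈ 0.55; (0.55 − 0.60) / 0.60 ≈ -8.3%.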